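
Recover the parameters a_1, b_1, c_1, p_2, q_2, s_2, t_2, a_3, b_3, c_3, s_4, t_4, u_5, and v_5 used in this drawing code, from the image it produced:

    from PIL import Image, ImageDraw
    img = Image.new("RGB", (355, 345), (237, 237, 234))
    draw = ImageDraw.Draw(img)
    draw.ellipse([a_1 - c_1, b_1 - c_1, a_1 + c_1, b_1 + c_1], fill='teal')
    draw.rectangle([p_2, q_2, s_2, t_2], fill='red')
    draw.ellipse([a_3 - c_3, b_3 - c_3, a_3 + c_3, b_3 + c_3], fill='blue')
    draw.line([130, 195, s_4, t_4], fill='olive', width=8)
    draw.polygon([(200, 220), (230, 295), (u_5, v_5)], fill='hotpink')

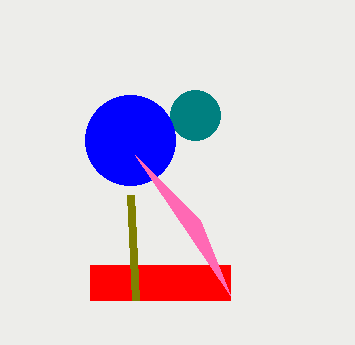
a_1 = 195
b_1 = 115
c_1 = 25
p_2 = 90
q_2 = 265
s_2 = 230
t_2 = 300
a_3 = 130
b_3 = 140
c_3 = 45
s_4 = 135
t_4 = 300
u_5 = 135
v_5 = 155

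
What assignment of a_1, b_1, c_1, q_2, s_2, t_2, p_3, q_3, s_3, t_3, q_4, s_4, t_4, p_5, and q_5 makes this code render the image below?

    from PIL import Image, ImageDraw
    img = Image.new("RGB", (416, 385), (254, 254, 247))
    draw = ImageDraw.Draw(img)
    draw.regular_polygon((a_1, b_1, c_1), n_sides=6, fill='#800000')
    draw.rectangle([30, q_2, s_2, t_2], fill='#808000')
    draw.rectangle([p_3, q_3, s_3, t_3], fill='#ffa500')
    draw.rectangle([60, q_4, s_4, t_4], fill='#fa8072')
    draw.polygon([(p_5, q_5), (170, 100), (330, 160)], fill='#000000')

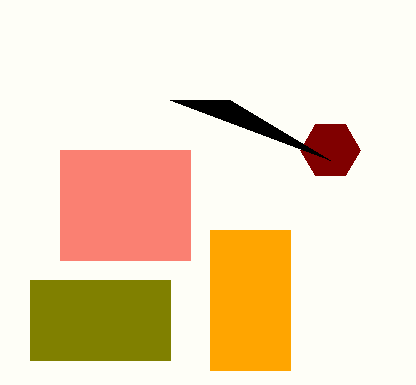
a_1 = 330, b_1 = 150, c_1 = 30, q_2 = 280, s_2 = 170, t_2 = 360, p_3 = 210, q_3 = 230, s_3 = 290, t_3 = 370, q_4 = 150, s_4 = 190, t_4 = 260, p_5 = 230, q_5 = 100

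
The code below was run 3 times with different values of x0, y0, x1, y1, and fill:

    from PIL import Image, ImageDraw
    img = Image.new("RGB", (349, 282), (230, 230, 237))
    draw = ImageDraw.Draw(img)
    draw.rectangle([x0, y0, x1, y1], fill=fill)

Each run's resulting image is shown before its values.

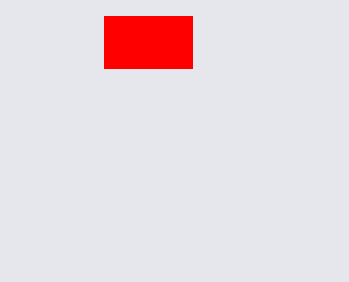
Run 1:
x0 = 104, y0 = 16, x1 = 192, y1 = 68, fill = 'red'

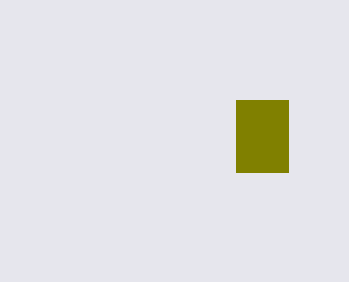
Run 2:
x0 = 236; y0 = 100; x1 = 288; y1 = 172; fill = 'olive'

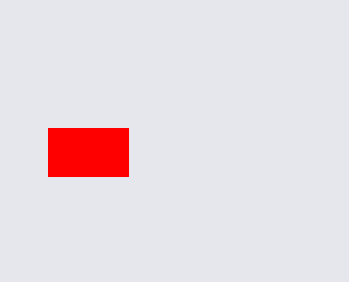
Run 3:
x0 = 48
y0 = 128
x1 = 128
y1 = 176
fill = 'red'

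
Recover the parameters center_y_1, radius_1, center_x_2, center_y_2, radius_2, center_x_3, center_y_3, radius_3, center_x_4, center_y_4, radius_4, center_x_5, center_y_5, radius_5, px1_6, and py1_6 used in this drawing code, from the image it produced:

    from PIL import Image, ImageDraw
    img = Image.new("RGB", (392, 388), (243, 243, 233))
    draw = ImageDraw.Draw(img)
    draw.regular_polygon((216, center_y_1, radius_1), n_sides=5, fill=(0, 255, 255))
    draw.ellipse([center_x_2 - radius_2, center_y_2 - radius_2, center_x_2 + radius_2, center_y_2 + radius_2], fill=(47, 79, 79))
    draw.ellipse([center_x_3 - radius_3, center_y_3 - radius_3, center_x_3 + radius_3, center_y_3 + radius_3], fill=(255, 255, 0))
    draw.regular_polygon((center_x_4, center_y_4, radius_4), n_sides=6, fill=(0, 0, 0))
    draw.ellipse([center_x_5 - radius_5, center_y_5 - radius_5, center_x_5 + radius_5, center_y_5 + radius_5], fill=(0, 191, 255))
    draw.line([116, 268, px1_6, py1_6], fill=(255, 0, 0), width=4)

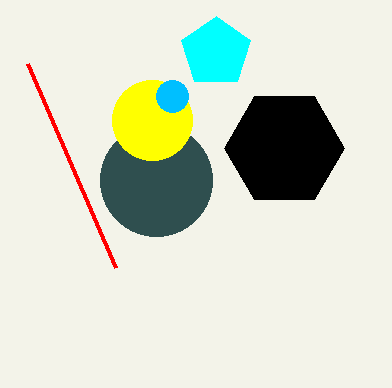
center_y_1 = 52
radius_1 = 36
center_x_2 = 156
center_y_2 = 180
radius_2 = 56
center_x_3 = 152
center_y_3 = 120
radius_3 = 40
center_x_4 = 284
center_y_4 = 148
radius_4 = 60
center_x_5 = 172
center_y_5 = 96
radius_5 = 16
px1_6 = 28
py1_6 = 64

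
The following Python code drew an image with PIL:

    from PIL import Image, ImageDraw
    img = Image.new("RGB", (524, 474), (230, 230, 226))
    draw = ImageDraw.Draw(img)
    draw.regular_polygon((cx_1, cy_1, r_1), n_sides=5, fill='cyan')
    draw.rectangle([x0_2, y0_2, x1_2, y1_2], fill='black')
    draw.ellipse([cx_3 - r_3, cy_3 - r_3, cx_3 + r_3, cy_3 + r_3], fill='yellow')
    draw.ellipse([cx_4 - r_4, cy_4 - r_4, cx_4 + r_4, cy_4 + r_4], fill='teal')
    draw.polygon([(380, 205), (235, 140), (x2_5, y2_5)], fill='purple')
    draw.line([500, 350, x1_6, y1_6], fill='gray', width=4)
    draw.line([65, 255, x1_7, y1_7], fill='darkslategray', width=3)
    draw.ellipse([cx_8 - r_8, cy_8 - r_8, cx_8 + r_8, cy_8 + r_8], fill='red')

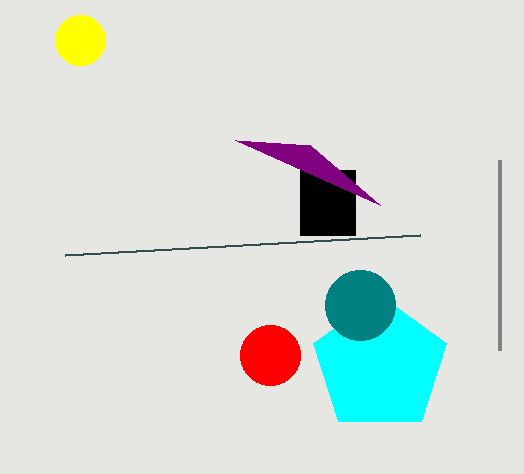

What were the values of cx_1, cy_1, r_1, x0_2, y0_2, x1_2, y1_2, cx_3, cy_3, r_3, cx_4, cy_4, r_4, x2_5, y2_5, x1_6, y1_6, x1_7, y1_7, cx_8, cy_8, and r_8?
cx_1 = 380; cy_1 = 365; r_1 = 70; x0_2 = 300; y0_2 = 170; x1_2 = 355; y1_2 = 235; cx_3 = 80; cy_3 = 40; r_3 = 25; cx_4 = 360; cy_4 = 305; r_4 = 35; x2_5 = 310; y2_5 = 145; x1_6 = 500; y1_6 = 160; x1_7 = 420; y1_7 = 235; cx_8 = 270; cy_8 = 355; r_8 = 30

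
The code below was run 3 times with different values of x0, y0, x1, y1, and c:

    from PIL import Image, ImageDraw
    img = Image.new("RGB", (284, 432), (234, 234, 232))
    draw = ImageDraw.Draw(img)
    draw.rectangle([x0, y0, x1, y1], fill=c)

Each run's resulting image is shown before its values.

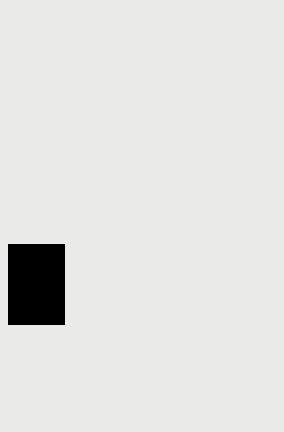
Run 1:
x0 = 8; y0 = 244; x1 = 64; y1 = 324; c = 'black'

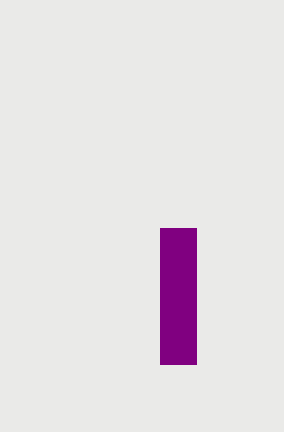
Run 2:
x0 = 160, y0 = 228, x1 = 196, y1 = 364, c = 'purple'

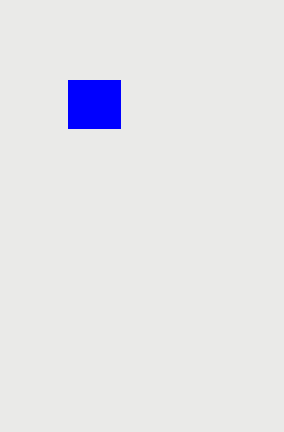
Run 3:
x0 = 68, y0 = 80, x1 = 120, y1 = 128, c = 'blue'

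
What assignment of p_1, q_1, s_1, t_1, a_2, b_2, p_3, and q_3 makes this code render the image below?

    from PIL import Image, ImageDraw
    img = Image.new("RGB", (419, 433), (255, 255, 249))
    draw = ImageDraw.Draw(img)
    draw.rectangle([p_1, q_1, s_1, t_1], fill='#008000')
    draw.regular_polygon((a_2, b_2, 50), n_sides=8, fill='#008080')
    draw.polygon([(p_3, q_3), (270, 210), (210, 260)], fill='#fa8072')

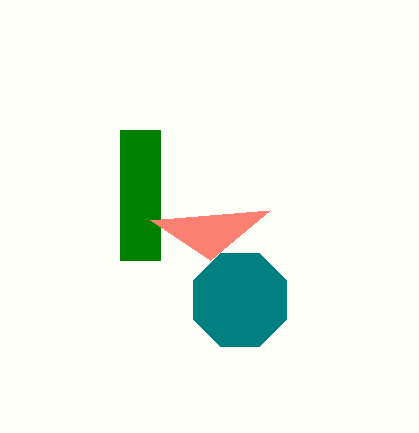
p_1 = 120, q_1 = 130, s_1 = 160, t_1 = 260, a_2 = 240, b_2 = 300, p_3 = 150, q_3 = 220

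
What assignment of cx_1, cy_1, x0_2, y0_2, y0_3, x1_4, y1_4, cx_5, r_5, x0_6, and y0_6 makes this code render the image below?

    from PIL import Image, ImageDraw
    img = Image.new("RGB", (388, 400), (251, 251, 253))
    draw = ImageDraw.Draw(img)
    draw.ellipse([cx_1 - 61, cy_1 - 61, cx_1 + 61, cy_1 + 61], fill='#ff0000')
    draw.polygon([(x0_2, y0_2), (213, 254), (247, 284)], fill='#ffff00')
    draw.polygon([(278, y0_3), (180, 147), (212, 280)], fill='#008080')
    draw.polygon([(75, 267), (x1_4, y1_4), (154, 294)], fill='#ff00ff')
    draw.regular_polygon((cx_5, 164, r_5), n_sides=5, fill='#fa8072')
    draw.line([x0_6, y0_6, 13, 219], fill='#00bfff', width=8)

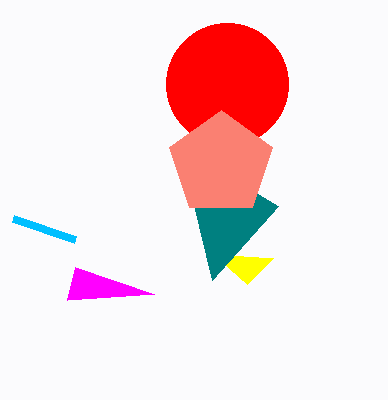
cx_1 = 227
cy_1 = 84
x0_2 = 273
y0_2 = 258
y0_3 = 206
x1_4 = 67
y1_4 = 300
cx_5 = 221
r_5 = 54
x0_6 = 75
y0_6 = 240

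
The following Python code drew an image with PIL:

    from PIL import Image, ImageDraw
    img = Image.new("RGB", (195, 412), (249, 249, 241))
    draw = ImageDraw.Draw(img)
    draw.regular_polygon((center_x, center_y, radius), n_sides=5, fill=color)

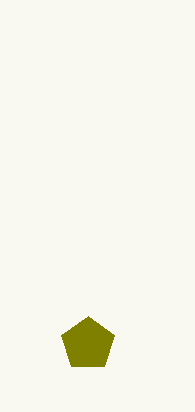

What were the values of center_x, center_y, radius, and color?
center_x = 88; center_y = 344; radius = 28; color = 'olive'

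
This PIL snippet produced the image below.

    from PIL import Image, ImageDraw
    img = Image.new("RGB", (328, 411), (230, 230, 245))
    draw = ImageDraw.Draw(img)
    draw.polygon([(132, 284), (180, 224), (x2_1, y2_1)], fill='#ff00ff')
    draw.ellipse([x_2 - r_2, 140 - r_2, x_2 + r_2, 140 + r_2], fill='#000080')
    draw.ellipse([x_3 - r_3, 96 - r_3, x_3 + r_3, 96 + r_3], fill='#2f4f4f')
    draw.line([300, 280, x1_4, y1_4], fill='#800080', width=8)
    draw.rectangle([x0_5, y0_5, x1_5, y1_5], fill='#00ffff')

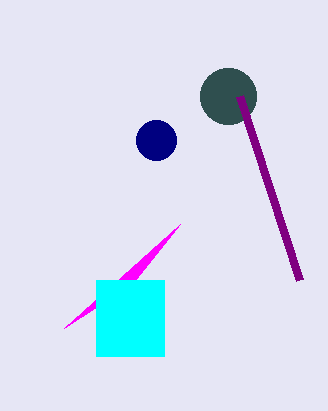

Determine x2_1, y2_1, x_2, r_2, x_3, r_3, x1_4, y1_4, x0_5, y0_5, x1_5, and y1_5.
x2_1 = 64
y2_1 = 328
x_2 = 156
r_2 = 20
x_3 = 228
r_3 = 28
x1_4 = 240
y1_4 = 96
x0_5 = 96
y0_5 = 280
x1_5 = 164
y1_5 = 356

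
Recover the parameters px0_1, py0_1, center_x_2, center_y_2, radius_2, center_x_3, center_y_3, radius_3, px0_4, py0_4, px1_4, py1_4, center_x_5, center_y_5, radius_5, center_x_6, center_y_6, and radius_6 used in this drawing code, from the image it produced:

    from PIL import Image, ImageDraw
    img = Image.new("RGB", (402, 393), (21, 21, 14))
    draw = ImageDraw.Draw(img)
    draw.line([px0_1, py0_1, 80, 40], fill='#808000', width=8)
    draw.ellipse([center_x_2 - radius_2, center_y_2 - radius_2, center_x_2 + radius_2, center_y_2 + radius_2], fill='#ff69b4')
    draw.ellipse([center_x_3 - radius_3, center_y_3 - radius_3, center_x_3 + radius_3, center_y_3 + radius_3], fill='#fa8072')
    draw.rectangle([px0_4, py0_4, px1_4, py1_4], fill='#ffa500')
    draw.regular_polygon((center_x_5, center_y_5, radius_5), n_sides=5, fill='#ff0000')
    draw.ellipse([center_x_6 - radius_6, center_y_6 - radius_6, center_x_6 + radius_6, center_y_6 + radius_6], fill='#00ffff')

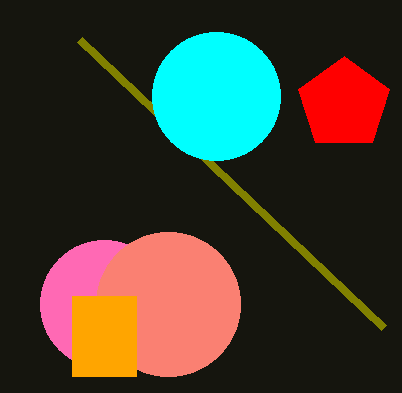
px0_1 = 384; py0_1 = 328; center_x_2 = 104; center_y_2 = 304; radius_2 = 64; center_x_3 = 168; center_y_3 = 304; radius_3 = 72; px0_4 = 72; py0_4 = 296; px1_4 = 136; py1_4 = 376; center_x_5 = 344; center_y_5 = 104; radius_5 = 48; center_x_6 = 216; center_y_6 = 96; radius_6 = 64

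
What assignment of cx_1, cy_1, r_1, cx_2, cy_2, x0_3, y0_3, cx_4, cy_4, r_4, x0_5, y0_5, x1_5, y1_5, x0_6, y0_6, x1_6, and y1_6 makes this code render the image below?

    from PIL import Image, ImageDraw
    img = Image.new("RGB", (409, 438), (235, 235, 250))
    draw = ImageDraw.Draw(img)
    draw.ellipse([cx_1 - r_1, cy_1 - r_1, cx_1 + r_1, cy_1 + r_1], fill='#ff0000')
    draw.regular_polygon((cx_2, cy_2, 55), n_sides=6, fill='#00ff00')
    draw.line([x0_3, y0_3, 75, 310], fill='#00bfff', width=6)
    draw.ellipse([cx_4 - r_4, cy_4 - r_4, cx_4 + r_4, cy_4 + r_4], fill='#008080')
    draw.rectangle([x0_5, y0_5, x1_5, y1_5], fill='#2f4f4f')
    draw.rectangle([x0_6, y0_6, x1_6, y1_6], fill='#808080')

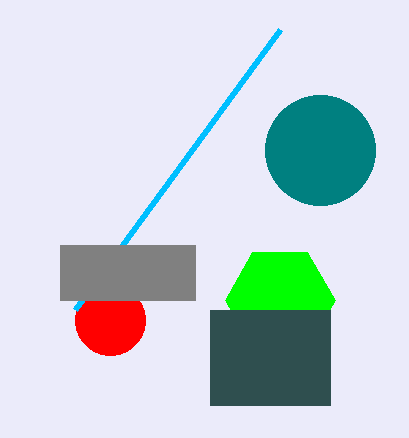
cx_1 = 110; cy_1 = 320; r_1 = 35; cx_2 = 280; cy_2 = 300; x0_3 = 280; y0_3 = 30; cx_4 = 320; cy_4 = 150; r_4 = 55; x0_5 = 210; y0_5 = 310; x1_5 = 330; y1_5 = 405; x0_6 = 60; y0_6 = 245; x1_6 = 195; y1_6 = 300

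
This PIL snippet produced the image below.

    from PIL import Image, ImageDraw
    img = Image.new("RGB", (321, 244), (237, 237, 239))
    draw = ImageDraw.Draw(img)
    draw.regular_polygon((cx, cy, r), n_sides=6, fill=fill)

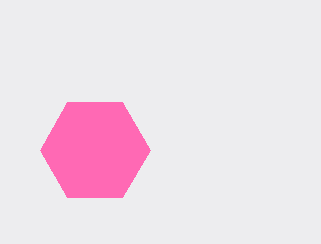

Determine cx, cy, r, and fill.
cx = 95, cy = 150, r = 55, fill = 'hotpink'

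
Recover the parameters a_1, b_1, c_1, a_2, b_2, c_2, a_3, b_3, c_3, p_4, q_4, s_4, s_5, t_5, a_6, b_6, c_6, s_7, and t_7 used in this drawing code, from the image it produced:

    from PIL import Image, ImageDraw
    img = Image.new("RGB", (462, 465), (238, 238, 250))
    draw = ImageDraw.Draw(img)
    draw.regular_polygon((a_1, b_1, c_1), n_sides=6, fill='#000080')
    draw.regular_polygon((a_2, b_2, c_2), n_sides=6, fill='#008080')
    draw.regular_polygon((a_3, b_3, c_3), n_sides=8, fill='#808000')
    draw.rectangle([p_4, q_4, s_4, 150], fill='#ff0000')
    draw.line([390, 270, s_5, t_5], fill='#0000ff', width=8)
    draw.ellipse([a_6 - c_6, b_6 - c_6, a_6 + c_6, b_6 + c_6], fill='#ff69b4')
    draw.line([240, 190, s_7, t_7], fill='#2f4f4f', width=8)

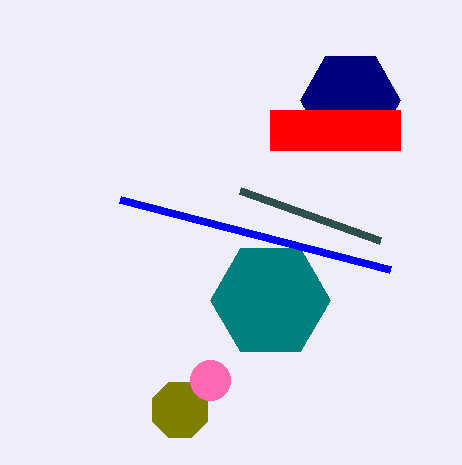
a_1 = 350; b_1 = 100; c_1 = 50; a_2 = 270; b_2 = 300; c_2 = 60; a_3 = 180; b_3 = 410; c_3 = 30; p_4 = 270; q_4 = 110; s_4 = 400; s_5 = 120; t_5 = 200; a_6 = 210; b_6 = 380; c_6 = 20; s_7 = 380; t_7 = 240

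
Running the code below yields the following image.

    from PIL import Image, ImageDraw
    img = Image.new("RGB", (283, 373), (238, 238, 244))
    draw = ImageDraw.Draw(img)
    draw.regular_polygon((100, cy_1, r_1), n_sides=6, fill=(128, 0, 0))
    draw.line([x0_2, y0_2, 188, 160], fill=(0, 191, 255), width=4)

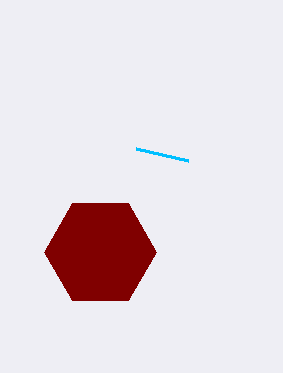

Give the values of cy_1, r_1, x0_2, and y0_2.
cy_1 = 252, r_1 = 56, x0_2 = 136, y0_2 = 148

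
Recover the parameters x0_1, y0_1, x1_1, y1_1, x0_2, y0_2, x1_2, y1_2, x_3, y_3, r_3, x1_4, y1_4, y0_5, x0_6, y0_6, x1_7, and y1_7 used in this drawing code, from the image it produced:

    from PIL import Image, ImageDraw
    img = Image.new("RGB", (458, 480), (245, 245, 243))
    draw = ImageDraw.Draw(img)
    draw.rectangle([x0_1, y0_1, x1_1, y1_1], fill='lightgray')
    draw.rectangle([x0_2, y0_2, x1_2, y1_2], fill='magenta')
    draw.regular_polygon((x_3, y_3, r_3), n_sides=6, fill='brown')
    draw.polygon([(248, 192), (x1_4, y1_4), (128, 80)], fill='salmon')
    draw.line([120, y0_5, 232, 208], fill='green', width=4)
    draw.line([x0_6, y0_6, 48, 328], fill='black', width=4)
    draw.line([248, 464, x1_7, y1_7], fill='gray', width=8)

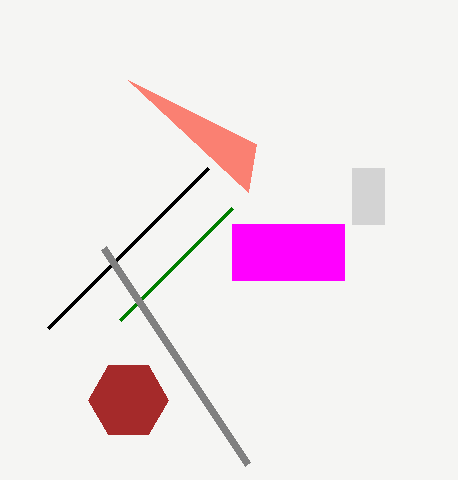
x0_1 = 352; y0_1 = 168; x1_1 = 384; y1_1 = 224; x0_2 = 232; y0_2 = 224; x1_2 = 344; y1_2 = 280; x_3 = 128; y_3 = 400; r_3 = 40; x1_4 = 256; y1_4 = 144; y0_5 = 320; x0_6 = 208; y0_6 = 168; x1_7 = 104; y1_7 = 248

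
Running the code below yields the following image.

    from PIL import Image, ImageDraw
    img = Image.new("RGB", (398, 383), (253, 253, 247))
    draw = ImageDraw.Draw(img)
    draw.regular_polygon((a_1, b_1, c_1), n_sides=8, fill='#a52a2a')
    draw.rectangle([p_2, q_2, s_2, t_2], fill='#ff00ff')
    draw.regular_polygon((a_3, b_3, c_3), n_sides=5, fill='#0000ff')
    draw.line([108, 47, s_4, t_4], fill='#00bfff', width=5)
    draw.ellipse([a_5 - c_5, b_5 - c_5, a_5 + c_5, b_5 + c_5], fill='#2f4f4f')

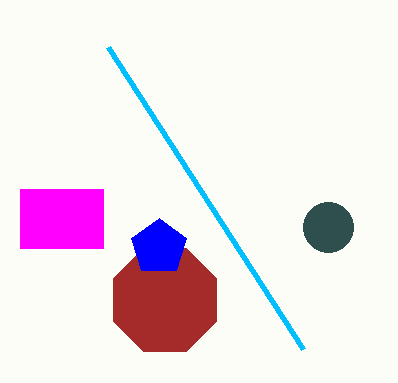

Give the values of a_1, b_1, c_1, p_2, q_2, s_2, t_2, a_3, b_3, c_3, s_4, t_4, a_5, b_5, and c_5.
a_1 = 165, b_1 = 300, c_1 = 56, p_2 = 20, q_2 = 189, s_2 = 103, t_2 = 248, a_3 = 159, b_3 = 247, c_3 = 29, s_4 = 303, t_4 = 349, a_5 = 328, b_5 = 227, c_5 = 25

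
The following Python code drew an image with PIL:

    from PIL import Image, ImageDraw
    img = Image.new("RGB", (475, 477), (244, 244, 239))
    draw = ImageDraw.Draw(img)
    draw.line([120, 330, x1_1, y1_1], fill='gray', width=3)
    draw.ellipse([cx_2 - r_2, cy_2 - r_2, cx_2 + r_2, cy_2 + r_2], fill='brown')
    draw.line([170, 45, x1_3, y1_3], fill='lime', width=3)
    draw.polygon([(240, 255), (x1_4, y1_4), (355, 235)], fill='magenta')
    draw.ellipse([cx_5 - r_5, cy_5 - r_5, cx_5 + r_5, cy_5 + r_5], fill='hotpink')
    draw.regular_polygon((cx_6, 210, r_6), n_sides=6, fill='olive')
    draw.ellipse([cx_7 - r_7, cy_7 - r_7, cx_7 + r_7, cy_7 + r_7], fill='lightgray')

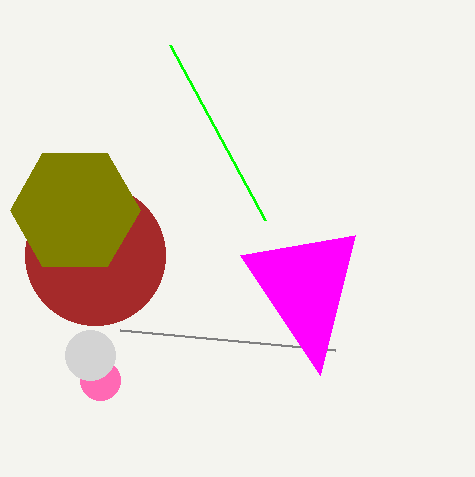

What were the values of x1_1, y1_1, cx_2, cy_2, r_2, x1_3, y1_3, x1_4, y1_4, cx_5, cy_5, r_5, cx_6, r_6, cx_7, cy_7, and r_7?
x1_1 = 335; y1_1 = 350; cx_2 = 95; cy_2 = 255; r_2 = 70; x1_3 = 265; y1_3 = 220; x1_4 = 320; y1_4 = 375; cx_5 = 100; cy_5 = 380; r_5 = 20; cx_6 = 75; r_6 = 65; cx_7 = 90; cy_7 = 355; r_7 = 25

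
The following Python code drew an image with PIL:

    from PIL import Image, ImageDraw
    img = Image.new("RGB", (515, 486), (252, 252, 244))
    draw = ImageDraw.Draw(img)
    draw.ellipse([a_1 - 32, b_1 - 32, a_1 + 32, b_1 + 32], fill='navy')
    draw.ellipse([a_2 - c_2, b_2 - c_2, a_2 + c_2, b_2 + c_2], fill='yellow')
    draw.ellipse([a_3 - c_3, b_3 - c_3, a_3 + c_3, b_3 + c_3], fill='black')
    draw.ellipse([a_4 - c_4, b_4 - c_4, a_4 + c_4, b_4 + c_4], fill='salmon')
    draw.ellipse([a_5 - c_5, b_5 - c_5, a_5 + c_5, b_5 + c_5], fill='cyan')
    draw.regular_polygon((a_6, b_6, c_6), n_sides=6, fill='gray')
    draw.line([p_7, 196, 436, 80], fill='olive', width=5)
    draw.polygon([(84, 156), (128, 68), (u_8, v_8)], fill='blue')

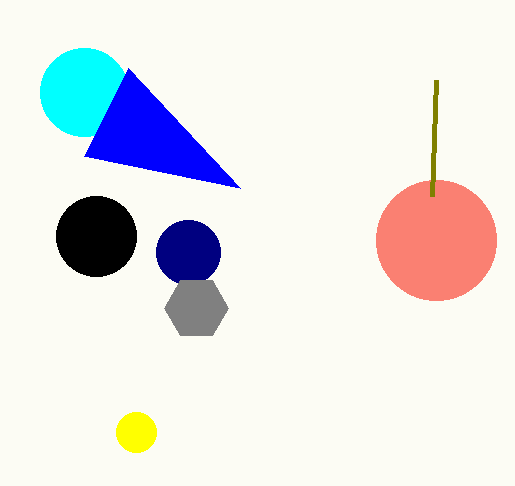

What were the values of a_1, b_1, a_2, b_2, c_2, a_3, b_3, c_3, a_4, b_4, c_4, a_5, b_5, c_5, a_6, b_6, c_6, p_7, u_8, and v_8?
a_1 = 188
b_1 = 252
a_2 = 136
b_2 = 432
c_2 = 20
a_3 = 96
b_3 = 236
c_3 = 40
a_4 = 436
b_4 = 240
c_4 = 60
a_5 = 84
b_5 = 92
c_5 = 44
a_6 = 196
b_6 = 308
c_6 = 32
p_7 = 432
u_8 = 240
v_8 = 188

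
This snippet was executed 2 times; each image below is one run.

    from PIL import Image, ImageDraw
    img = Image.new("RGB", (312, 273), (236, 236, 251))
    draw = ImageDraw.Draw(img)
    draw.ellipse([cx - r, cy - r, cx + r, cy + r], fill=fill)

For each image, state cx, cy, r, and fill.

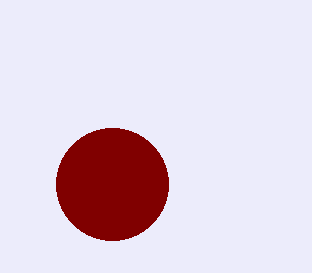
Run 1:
cx = 112
cy = 184
r = 56
fill = 'maroon'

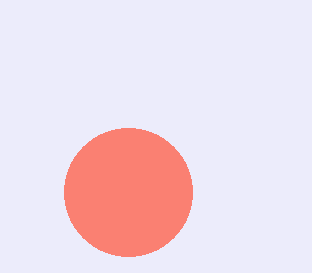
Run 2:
cx = 128, cy = 192, r = 64, fill = 'salmon'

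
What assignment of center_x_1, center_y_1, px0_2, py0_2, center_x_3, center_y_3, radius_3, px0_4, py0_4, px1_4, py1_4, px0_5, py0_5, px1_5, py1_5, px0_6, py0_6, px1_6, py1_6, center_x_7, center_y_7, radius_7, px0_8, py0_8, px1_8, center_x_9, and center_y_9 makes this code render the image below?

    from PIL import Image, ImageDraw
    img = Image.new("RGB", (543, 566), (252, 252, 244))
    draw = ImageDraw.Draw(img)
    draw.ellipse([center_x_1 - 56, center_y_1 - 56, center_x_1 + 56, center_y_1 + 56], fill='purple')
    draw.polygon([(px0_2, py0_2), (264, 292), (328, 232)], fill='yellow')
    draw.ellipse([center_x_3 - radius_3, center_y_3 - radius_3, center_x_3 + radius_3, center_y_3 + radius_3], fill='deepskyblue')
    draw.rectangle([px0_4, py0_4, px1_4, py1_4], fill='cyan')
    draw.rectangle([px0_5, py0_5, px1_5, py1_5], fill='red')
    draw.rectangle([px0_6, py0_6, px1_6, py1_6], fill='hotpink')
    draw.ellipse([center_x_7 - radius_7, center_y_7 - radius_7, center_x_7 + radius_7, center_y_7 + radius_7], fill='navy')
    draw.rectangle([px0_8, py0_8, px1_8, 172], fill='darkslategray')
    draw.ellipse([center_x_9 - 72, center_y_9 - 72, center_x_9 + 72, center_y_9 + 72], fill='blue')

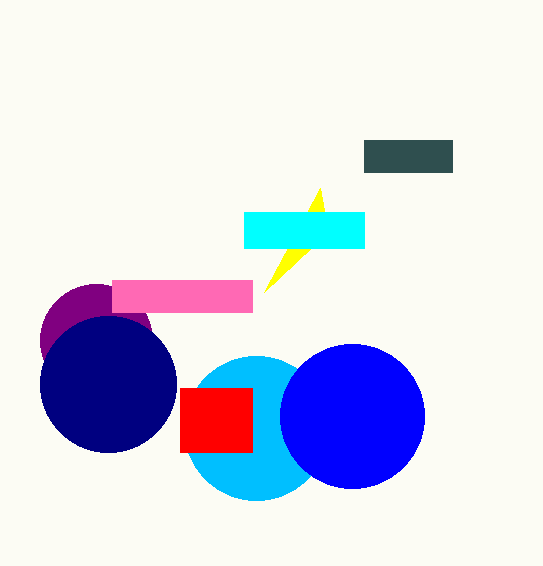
center_x_1 = 96, center_y_1 = 340, px0_2 = 320, py0_2 = 188, center_x_3 = 256, center_y_3 = 428, radius_3 = 72, px0_4 = 244, py0_4 = 212, px1_4 = 364, py1_4 = 248, px0_5 = 180, py0_5 = 388, px1_5 = 252, py1_5 = 452, px0_6 = 112, py0_6 = 280, px1_6 = 252, py1_6 = 312, center_x_7 = 108, center_y_7 = 384, radius_7 = 68, px0_8 = 364, py0_8 = 140, px1_8 = 452, center_x_9 = 352, center_y_9 = 416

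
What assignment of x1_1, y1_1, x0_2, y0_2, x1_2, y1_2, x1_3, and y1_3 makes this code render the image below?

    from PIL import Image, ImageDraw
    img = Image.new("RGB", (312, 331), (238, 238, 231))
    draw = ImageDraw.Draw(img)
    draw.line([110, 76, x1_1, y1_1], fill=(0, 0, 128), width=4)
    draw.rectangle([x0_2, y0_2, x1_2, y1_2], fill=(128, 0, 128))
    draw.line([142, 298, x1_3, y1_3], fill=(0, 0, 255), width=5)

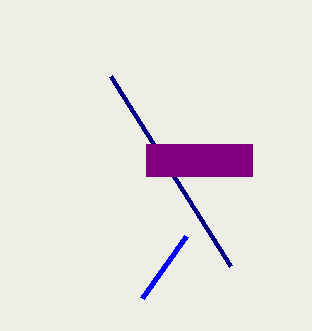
x1_1 = 230; y1_1 = 266; x0_2 = 146; y0_2 = 144; x1_2 = 252; y1_2 = 176; x1_3 = 186; y1_3 = 236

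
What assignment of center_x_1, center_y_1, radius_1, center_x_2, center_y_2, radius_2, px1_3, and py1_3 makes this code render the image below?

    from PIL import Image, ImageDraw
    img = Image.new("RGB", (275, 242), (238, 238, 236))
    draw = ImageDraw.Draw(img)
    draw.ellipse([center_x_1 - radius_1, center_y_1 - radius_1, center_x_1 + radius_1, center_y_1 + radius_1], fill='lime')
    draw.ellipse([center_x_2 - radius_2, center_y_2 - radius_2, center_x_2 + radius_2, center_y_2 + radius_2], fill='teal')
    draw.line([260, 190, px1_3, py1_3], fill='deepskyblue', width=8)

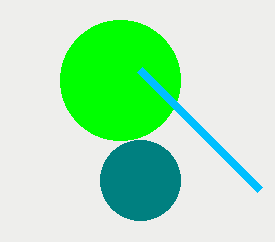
center_x_1 = 120
center_y_1 = 80
radius_1 = 60
center_x_2 = 140
center_y_2 = 180
radius_2 = 40
px1_3 = 140
py1_3 = 70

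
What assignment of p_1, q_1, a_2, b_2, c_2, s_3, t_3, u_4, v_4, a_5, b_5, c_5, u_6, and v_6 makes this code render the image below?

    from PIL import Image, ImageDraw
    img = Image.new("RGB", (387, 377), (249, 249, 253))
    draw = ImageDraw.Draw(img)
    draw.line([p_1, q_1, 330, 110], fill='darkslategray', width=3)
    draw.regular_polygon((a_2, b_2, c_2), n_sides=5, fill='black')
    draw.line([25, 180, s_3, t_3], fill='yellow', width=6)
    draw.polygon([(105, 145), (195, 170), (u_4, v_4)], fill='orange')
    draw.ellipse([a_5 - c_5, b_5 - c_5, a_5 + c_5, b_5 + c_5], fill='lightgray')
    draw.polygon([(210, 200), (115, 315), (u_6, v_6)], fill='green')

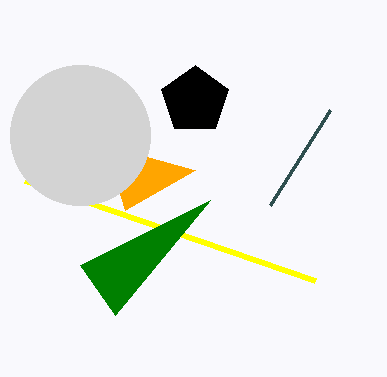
p_1 = 270, q_1 = 205, a_2 = 195, b_2 = 100, c_2 = 35, s_3 = 315, t_3 = 280, u_4 = 125, v_4 = 210, a_5 = 80, b_5 = 135, c_5 = 70, u_6 = 80, v_6 = 265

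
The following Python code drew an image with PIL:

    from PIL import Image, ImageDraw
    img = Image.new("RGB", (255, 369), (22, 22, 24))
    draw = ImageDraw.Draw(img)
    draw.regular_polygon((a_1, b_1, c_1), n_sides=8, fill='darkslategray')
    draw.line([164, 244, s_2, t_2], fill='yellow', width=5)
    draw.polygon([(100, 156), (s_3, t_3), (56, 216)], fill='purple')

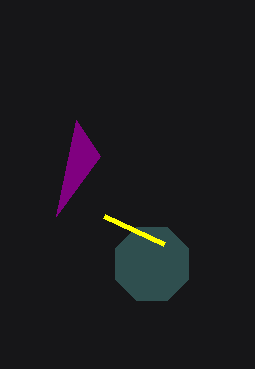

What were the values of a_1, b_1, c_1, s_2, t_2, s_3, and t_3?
a_1 = 152; b_1 = 264; c_1 = 40; s_2 = 104; t_2 = 216; s_3 = 76; t_3 = 120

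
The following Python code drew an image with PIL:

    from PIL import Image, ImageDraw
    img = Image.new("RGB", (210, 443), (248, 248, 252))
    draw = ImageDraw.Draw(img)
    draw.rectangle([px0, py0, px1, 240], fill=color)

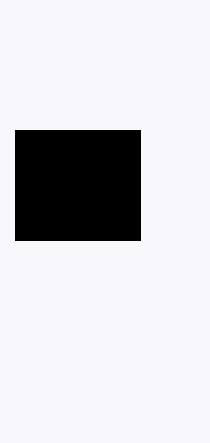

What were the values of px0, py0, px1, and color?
px0 = 15; py0 = 130; px1 = 140; color = 'black'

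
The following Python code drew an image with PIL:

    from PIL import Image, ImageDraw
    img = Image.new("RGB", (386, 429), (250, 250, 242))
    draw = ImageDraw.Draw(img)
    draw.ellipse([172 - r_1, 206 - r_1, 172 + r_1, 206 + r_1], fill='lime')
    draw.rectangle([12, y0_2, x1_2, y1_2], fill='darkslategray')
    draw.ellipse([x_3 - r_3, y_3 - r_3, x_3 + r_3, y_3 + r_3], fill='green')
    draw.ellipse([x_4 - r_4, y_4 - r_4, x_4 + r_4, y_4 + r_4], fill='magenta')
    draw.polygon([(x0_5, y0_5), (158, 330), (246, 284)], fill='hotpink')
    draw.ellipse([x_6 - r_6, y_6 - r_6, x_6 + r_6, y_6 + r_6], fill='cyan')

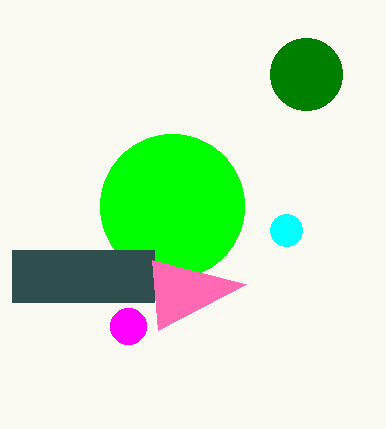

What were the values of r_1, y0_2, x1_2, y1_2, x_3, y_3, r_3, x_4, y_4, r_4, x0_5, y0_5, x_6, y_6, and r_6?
r_1 = 72; y0_2 = 250; x1_2 = 154; y1_2 = 302; x_3 = 306; y_3 = 74; r_3 = 36; x_4 = 128; y_4 = 326; r_4 = 18; x0_5 = 152; y0_5 = 260; x_6 = 286; y_6 = 230; r_6 = 16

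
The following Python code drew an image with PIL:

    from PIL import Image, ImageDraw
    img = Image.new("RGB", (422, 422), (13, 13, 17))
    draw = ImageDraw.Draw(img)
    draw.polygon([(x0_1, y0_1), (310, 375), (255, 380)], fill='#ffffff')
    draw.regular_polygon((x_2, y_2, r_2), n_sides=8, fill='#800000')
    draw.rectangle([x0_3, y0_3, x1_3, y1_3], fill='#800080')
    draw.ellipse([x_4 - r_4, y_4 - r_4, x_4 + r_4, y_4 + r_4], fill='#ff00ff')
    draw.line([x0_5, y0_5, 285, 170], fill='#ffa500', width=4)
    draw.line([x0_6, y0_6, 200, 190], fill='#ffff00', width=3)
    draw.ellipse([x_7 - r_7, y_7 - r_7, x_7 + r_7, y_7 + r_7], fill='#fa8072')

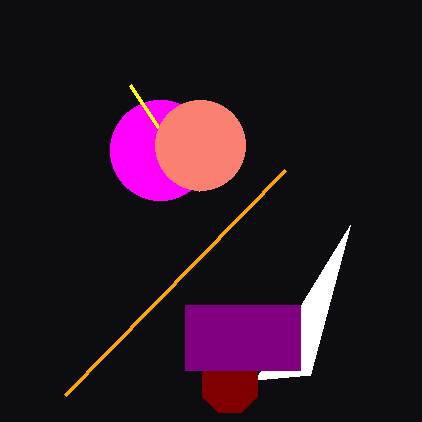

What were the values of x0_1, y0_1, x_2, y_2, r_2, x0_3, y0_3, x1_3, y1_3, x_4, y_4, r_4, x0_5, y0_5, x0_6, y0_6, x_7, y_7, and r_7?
x0_1 = 350
y0_1 = 225
x_2 = 230
y_2 = 385
r_2 = 30
x0_3 = 185
y0_3 = 305
x1_3 = 300
y1_3 = 370
x_4 = 160
y_4 = 150
r_4 = 50
x0_5 = 65
y0_5 = 395
x0_6 = 130
y0_6 = 85
x_7 = 200
y_7 = 145
r_7 = 45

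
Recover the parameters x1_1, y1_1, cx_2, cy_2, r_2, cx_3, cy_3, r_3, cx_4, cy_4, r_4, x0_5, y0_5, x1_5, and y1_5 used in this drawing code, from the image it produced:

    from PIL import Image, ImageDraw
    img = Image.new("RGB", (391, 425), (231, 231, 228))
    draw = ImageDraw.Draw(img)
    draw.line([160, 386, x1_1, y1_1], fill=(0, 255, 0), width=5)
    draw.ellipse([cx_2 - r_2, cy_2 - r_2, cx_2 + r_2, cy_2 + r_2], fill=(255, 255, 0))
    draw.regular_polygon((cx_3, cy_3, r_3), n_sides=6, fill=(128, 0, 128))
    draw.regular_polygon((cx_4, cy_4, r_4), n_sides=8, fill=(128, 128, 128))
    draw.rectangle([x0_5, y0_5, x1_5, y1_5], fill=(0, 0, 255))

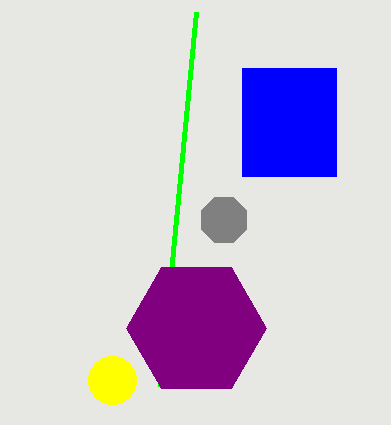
x1_1 = 196
y1_1 = 12
cx_2 = 112
cy_2 = 380
r_2 = 24
cx_3 = 196
cy_3 = 328
r_3 = 70
cx_4 = 224
cy_4 = 220
r_4 = 24
x0_5 = 242
y0_5 = 68
x1_5 = 336
y1_5 = 176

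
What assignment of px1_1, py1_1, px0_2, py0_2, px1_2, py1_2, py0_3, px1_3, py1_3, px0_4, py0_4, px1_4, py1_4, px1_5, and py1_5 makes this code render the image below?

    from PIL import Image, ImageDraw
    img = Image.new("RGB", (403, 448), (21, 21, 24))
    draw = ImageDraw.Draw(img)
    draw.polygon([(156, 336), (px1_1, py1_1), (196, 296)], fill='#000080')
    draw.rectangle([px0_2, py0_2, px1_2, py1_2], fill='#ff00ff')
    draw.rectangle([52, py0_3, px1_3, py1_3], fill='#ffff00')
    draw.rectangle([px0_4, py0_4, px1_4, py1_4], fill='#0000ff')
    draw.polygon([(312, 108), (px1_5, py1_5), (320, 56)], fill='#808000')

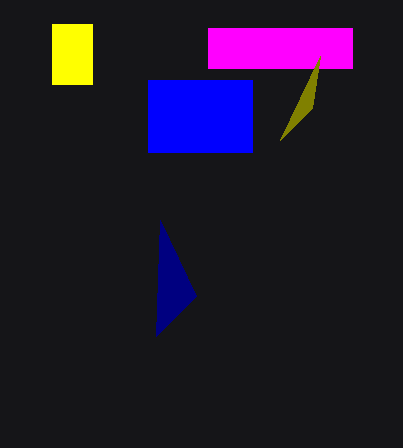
px1_1 = 160
py1_1 = 220
px0_2 = 208
py0_2 = 28
px1_2 = 352
py1_2 = 68
py0_3 = 24
px1_3 = 92
py1_3 = 84
px0_4 = 148
py0_4 = 80
px1_4 = 252
py1_4 = 152
px1_5 = 280
py1_5 = 140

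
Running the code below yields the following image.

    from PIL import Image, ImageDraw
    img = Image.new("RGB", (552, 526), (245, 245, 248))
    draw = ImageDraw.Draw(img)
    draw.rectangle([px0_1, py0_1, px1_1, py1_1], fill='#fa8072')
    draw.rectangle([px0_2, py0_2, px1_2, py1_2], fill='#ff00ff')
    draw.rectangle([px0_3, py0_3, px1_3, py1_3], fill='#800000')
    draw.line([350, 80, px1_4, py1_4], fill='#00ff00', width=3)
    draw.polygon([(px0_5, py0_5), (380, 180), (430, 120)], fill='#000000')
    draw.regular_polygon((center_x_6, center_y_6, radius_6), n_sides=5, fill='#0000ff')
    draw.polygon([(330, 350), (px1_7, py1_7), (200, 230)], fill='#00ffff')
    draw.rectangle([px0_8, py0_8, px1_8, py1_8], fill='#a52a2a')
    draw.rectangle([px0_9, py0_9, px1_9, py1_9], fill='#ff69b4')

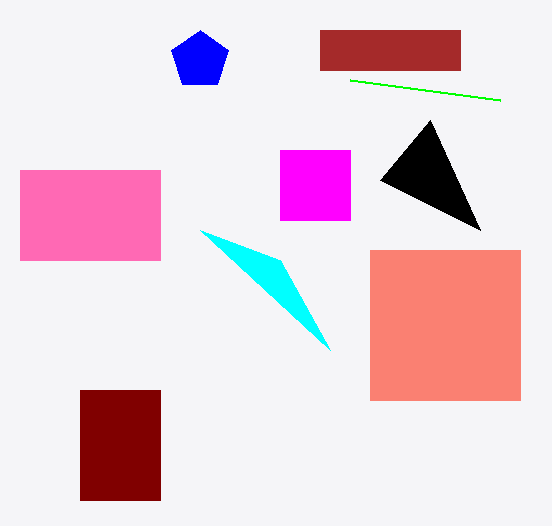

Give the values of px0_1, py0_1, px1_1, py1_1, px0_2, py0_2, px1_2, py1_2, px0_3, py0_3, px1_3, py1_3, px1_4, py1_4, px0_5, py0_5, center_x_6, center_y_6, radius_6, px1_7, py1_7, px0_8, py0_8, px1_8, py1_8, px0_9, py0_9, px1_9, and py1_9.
px0_1 = 370, py0_1 = 250, px1_1 = 520, py1_1 = 400, px0_2 = 280, py0_2 = 150, px1_2 = 350, py1_2 = 220, px0_3 = 80, py0_3 = 390, px1_3 = 160, py1_3 = 500, px1_4 = 500, py1_4 = 100, px0_5 = 480, py0_5 = 230, center_x_6 = 200, center_y_6 = 60, radius_6 = 30, px1_7 = 280, py1_7 = 260, px0_8 = 320, py0_8 = 30, px1_8 = 460, py1_8 = 70, px0_9 = 20, py0_9 = 170, px1_9 = 160, py1_9 = 260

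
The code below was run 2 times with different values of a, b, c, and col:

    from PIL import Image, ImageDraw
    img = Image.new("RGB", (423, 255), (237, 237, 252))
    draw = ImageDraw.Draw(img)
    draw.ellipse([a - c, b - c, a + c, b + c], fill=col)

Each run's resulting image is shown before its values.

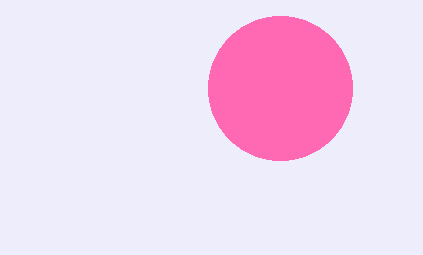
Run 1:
a = 280
b = 88
c = 72
col = 'hotpink'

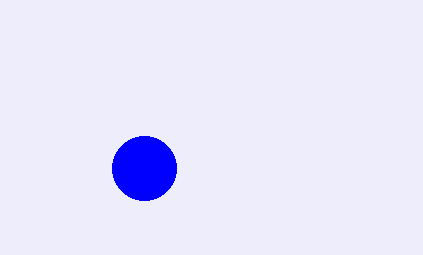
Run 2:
a = 144
b = 168
c = 32
col = 'blue'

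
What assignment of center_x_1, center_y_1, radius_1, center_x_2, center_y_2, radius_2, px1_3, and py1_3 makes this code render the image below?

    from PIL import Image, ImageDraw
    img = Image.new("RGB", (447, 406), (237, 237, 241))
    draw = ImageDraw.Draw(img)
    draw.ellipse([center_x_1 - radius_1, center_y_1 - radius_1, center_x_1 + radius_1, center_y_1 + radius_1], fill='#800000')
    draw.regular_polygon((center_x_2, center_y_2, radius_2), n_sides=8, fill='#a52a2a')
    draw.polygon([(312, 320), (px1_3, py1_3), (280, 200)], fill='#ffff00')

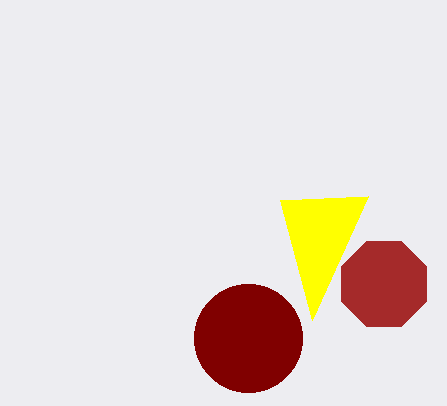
center_x_1 = 248
center_y_1 = 338
radius_1 = 54
center_x_2 = 384
center_y_2 = 284
radius_2 = 46
px1_3 = 368
py1_3 = 196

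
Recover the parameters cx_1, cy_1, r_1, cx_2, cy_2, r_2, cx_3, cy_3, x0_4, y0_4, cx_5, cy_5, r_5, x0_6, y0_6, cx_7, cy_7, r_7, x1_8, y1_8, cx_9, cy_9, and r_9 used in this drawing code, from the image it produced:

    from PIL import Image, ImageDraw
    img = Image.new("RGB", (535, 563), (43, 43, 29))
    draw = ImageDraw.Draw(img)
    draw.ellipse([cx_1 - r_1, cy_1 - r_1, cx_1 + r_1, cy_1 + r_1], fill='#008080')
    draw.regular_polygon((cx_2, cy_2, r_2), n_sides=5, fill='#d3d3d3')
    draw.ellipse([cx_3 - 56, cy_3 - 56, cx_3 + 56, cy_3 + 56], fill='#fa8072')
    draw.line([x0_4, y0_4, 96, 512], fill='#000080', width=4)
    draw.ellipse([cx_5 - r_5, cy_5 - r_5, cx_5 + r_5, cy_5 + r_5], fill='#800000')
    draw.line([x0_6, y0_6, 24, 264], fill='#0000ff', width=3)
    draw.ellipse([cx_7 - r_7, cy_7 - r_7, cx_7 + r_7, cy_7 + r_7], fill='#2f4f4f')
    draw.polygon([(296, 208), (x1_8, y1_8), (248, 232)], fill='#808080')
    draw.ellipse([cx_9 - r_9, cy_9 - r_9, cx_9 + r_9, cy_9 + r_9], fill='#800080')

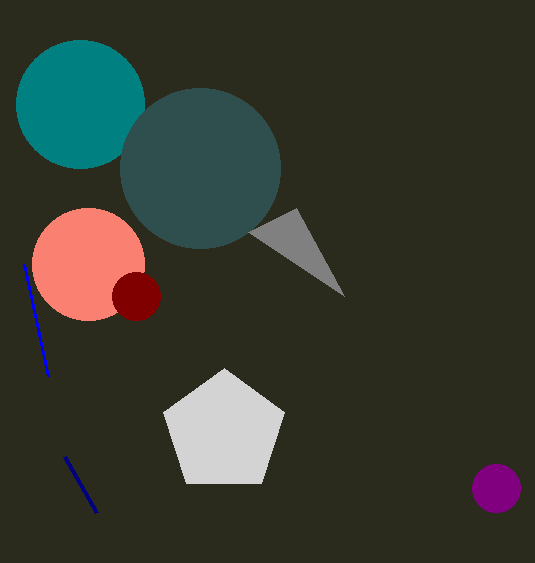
cx_1 = 80; cy_1 = 104; r_1 = 64; cx_2 = 224; cy_2 = 432; r_2 = 64; cx_3 = 88; cy_3 = 264; x0_4 = 64; y0_4 = 456; cx_5 = 136; cy_5 = 296; r_5 = 24; x0_6 = 48; y0_6 = 376; cx_7 = 200; cy_7 = 168; r_7 = 80; x1_8 = 344; y1_8 = 296; cx_9 = 496; cy_9 = 488; r_9 = 24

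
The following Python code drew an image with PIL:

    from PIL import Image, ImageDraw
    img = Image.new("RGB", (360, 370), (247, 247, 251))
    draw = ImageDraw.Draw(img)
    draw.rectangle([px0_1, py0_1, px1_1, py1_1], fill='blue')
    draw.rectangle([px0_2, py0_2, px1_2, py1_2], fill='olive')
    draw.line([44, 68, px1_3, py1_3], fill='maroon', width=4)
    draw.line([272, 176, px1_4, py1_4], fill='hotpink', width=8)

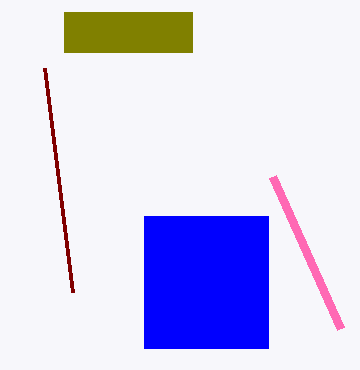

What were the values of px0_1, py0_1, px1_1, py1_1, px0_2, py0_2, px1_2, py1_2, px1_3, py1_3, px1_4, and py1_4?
px0_1 = 144; py0_1 = 216; px1_1 = 268; py1_1 = 348; px0_2 = 64; py0_2 = 12; px1_2 = 192; py1_2 = 52; px1_3 = 72; py1_3 = 292; px1_4 = 340; py1_4 = 328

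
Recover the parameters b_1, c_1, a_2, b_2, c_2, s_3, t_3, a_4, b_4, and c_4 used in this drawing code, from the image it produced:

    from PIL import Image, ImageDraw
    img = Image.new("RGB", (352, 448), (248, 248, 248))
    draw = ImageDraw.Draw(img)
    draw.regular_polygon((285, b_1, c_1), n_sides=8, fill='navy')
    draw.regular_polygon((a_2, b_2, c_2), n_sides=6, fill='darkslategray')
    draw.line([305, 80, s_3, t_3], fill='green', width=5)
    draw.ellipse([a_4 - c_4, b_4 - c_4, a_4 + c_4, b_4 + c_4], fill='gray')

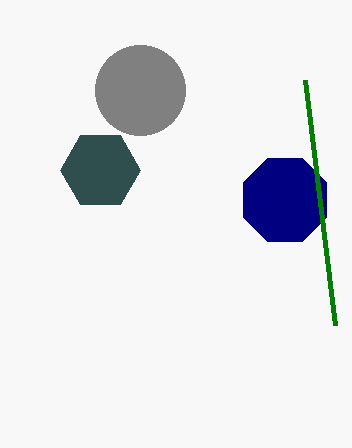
b_1 = 200, c_1 = 45, a_2 = 100, b_2 = 170, c_2 = 40, s_3 = 335, t_3 = 325, a_4 = 140, b_4 = 90, c_4 = 45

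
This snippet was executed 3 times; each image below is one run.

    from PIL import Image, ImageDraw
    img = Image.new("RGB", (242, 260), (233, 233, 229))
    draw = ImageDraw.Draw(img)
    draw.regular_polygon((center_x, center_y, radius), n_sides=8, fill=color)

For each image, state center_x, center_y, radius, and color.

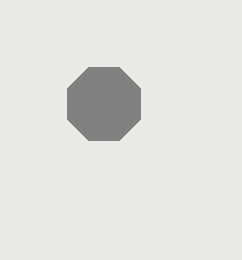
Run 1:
center_x = 104; center_y = 104; radius = 40; color = 'gray'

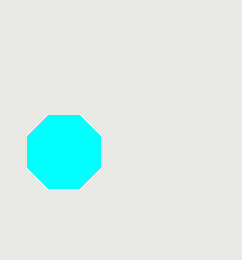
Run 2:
center_x = 64; center_y = 152; radius = 40; color = 'cyan'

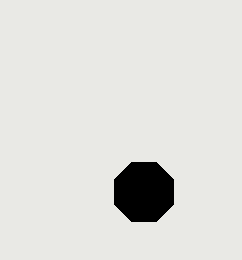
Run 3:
center_x = 144, center_y = 192, radius = 32, color = 'black'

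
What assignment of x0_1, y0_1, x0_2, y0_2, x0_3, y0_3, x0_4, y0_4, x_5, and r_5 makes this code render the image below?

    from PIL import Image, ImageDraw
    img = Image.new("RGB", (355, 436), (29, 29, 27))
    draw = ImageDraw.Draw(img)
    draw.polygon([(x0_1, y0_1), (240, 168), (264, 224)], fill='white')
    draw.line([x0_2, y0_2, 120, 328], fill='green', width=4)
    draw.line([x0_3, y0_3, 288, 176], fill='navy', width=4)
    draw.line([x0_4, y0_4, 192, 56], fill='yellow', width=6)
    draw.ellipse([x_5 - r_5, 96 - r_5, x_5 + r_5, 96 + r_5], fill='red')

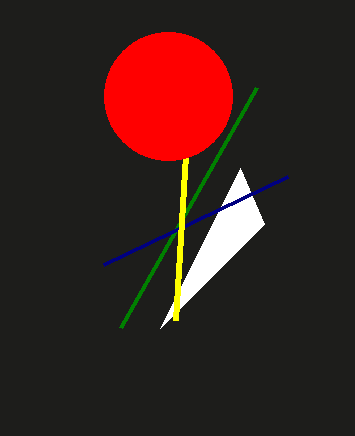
x0_1 = 160
y0_1 = 328
x0_2 = 256
y0_2 = 88
x0_3 = 104
y0_3 = 264
x0_4 = 176
y0_4 = 320
x_5 = 168
r_5 = 64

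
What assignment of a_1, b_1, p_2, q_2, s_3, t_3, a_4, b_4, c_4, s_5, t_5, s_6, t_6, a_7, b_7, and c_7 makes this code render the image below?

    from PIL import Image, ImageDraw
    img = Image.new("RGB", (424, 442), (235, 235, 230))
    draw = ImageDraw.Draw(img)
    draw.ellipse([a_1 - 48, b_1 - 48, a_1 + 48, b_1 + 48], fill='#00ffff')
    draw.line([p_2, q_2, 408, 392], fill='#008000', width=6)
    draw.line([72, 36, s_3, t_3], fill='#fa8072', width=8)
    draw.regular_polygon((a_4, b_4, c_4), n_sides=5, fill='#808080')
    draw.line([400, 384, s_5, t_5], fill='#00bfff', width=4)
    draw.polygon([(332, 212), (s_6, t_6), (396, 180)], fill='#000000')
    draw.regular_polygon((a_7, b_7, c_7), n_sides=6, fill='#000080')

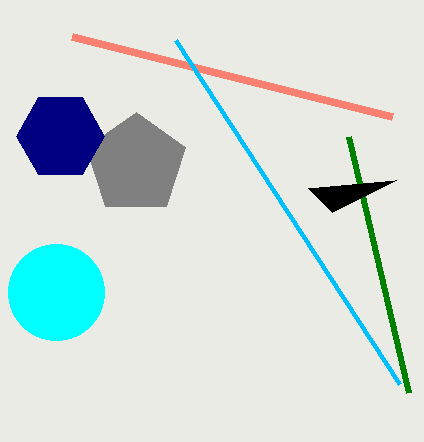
a_1 = 56
b_1 = 292
p_2 = 348
q_2 = 136
s_3 = 392
t_3 = 116
a_4 = 136
b_4 = 164
c_4 = 52
s_5 = 176
t_5 = 40
s_6 = 308
t_6 = 188
a_7 = 60
b_7 = 136
c_7 = 44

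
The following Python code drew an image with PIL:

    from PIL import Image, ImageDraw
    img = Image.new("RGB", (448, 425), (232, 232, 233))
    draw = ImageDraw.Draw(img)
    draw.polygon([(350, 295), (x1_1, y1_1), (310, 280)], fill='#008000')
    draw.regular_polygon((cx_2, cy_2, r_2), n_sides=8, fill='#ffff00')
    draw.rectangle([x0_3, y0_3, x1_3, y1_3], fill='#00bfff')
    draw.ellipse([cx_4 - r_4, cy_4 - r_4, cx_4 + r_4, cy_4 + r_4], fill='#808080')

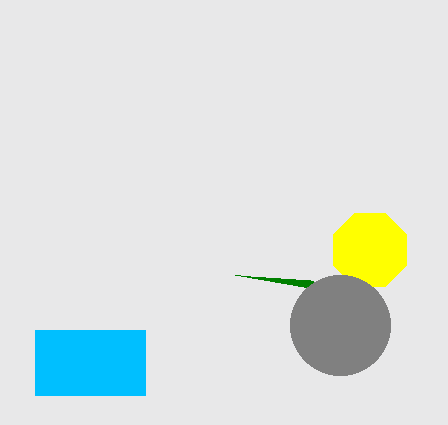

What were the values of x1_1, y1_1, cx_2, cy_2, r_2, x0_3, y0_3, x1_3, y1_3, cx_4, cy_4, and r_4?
x1_1 = 235; y1_1 = 275; cx_2 = 370; cy_2 = 250; r_2 = 40; x0_3 = 35; y0_3 = 330; x1_3 = 145; y1_3 = 395; cx_4 = 340; cy_4 = 325; r_4 = 50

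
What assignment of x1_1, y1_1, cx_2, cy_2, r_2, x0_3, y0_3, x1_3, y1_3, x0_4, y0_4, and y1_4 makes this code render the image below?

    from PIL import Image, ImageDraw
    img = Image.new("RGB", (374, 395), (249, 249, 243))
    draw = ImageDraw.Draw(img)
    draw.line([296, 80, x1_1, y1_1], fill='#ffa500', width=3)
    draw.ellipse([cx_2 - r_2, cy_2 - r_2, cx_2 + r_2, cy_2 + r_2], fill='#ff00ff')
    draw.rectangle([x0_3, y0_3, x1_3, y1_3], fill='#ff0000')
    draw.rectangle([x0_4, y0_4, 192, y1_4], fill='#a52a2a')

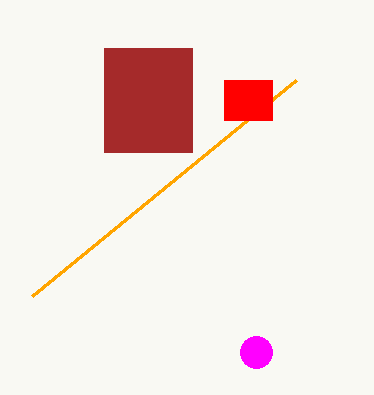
x1_1 = 32, y1_1 = 296, cx_2 = 256, cy_2 = 352, r_2 = 16, x0_3 = 224, y0_3 = 80, x1_3 = 272, y1_3 = 120, x0_4 = 104, y0_4 = 48, y1_4 = 152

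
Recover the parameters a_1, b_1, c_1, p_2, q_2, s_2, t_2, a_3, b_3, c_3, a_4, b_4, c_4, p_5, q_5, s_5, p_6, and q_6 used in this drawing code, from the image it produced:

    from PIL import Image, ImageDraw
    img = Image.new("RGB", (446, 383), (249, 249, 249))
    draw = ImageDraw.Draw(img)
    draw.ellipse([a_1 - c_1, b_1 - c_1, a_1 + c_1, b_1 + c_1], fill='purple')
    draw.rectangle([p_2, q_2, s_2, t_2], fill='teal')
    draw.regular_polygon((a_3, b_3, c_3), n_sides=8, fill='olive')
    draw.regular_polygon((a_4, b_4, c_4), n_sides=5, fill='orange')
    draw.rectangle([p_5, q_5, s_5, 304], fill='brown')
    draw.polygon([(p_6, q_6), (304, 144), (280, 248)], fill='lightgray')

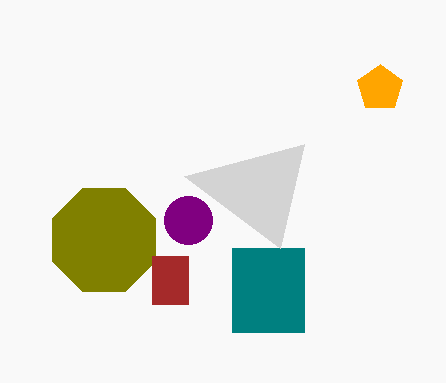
a_1 = 188, b_1 = 220, c_1 = 24, p_2 = 232, q_2 = 248, s_2 = 304, t_2 = 332, a_3 = 104, b_3 = 240, c_3 = 56, a_4 = 380, b_4 = 88, c_4 = 24, p_5 = 152, q_5 = 256, s_5 = 188, p_6 = 184, q_6 = 176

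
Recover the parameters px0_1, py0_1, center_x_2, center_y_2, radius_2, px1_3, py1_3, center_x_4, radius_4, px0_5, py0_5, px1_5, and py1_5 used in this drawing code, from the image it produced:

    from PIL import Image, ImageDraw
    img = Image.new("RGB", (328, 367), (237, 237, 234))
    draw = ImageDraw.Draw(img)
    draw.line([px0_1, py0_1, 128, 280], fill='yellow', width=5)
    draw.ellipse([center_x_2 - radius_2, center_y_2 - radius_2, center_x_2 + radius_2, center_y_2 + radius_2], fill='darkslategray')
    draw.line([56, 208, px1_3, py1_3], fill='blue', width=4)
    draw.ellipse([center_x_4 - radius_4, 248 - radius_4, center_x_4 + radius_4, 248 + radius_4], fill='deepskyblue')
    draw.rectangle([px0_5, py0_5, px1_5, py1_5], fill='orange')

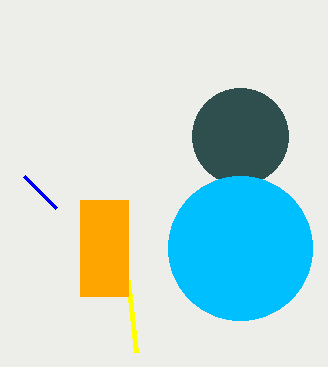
px0_1 = 136; py0_1 = 352; center_x_2 = 240; center_y_2 = 136; radius_2 = 48; px1_3 = 24; py1_3 = 176; center_x_4 = 240; radius_4 = 72; px0_5 = 80; py0_5 = 200; px1_5 = 128; py1_5 = 296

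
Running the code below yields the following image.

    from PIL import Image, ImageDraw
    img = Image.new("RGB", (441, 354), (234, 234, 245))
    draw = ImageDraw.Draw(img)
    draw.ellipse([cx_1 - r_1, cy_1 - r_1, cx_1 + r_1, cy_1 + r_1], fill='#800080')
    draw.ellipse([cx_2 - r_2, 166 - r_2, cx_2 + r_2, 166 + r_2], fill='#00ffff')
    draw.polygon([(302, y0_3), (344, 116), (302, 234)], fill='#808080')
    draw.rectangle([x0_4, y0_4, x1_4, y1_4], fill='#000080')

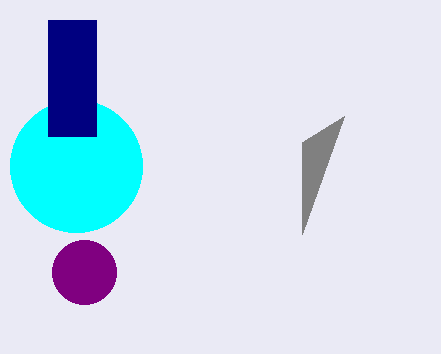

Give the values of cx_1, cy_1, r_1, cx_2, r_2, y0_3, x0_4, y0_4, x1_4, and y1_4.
cx_1 = 84, cy_1 = 272, r_1 = 32, cx_2 = 76, r_2 = 66, y0_3 = 142, x0_4 = 48, y0_4 = 20, x1_4 = 96, y1_4 = 136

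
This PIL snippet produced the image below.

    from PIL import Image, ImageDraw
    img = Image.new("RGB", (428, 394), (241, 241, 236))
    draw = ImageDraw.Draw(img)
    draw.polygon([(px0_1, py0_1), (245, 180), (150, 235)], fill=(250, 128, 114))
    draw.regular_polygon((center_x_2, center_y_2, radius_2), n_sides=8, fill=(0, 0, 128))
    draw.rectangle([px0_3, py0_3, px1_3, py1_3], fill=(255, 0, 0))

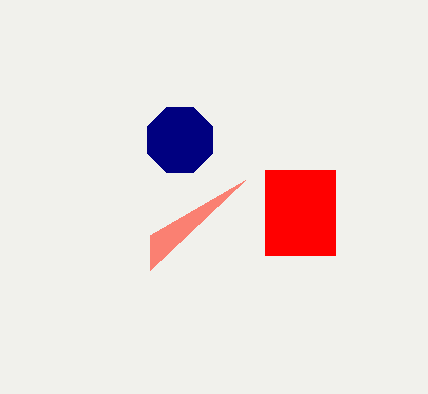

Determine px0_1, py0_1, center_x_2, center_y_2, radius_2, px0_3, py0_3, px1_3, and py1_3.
px0_1 = 150
py0_1 = 270
center_x_2 = 180
center_y_2 = 140
radius_2 = 35
px0_3 = 265
py0_3 = 170
px1_3 = 335
py1_3 = 255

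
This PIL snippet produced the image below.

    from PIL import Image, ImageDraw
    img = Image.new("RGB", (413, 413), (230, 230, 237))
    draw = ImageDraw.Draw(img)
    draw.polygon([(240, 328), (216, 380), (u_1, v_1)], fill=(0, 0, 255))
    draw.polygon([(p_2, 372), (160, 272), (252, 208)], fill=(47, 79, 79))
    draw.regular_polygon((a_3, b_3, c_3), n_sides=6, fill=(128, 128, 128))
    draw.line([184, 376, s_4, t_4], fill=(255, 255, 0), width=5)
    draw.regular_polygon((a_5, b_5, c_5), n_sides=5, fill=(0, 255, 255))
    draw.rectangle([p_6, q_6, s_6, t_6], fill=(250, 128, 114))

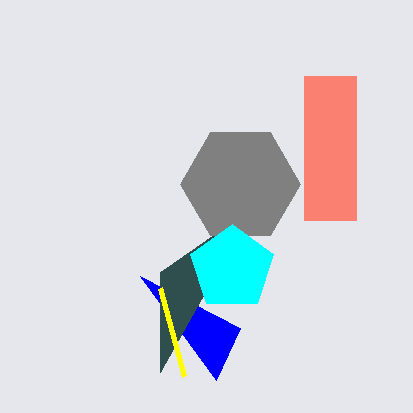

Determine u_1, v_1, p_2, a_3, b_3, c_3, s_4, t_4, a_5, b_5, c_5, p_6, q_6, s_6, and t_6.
u_1 = 140, v_1 = 276, p_2 = 160, a_3 = 240, b_3 = 184, c_3 = 60, s_4 = 160, t_4 = 288, a_5 = 232, b_5 = 268, c_5 = 44, p_6 = 304, q_6 = 76, s_6 = 356, t_6 = 220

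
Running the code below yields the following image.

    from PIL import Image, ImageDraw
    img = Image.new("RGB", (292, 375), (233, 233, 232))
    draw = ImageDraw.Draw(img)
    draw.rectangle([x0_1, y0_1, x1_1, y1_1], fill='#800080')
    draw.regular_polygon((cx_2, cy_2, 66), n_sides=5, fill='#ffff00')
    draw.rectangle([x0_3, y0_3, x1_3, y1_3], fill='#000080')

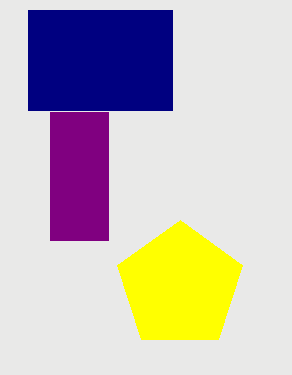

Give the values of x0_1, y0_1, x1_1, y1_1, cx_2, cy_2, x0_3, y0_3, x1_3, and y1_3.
x0_1 = 50
y0_1 = 112
x1_1 = 108
y1_1 = 240
cx_2 = 180
cy_2 = 286
x0_3 = 28
y0_3 = 10
x1_3 = 172
y1_3 = 110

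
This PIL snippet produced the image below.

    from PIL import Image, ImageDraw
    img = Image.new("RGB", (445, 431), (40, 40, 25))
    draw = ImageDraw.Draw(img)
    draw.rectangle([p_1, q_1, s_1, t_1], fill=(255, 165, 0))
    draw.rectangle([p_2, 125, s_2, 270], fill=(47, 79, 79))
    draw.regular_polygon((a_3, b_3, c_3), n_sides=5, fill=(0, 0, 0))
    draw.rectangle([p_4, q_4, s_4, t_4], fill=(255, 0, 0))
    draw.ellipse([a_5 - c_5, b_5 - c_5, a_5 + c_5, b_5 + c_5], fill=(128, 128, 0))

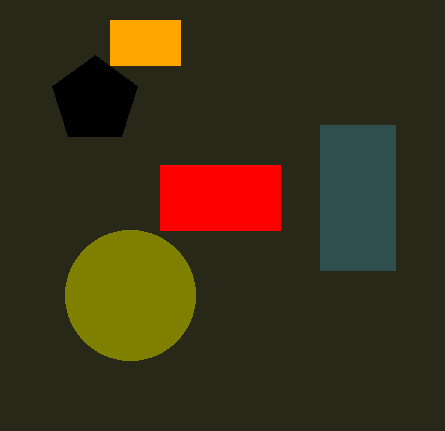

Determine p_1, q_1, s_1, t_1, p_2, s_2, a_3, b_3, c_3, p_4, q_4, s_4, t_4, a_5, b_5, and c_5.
p_1 = 110, q_1 = 20, s_1 = 180, t_1 = 65, p_2 = 320, s_2 = 395, a_3 = 95, b_3 = 100, c_3 = 45, p_4 = 160, q_4 = 165, s_4 = 280, t_4 = 230, a_5 = 130, b_5 = 295, c_5 = 65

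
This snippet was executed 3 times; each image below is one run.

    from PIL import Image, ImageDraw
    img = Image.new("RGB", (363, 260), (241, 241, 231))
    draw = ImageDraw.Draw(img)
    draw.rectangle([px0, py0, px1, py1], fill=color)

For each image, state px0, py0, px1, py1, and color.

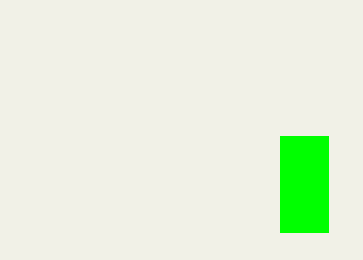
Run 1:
px0 = 280; py0 = 136; px1 = 328; py1 = 232; color = 'lime'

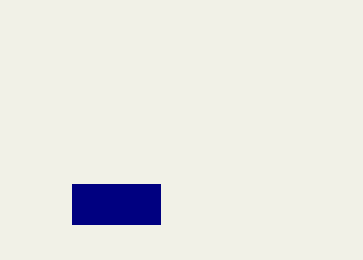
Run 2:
px0 = 72, py0 = 184, px1 = 160, py1 = 224, color = 'navy'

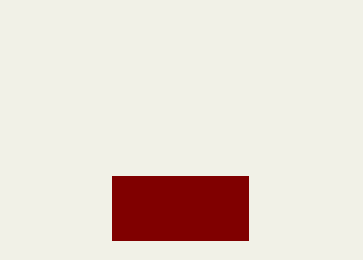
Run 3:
px0 = 112, py0 = 176, px1 = 248, py1 = 240, color = 'maroon'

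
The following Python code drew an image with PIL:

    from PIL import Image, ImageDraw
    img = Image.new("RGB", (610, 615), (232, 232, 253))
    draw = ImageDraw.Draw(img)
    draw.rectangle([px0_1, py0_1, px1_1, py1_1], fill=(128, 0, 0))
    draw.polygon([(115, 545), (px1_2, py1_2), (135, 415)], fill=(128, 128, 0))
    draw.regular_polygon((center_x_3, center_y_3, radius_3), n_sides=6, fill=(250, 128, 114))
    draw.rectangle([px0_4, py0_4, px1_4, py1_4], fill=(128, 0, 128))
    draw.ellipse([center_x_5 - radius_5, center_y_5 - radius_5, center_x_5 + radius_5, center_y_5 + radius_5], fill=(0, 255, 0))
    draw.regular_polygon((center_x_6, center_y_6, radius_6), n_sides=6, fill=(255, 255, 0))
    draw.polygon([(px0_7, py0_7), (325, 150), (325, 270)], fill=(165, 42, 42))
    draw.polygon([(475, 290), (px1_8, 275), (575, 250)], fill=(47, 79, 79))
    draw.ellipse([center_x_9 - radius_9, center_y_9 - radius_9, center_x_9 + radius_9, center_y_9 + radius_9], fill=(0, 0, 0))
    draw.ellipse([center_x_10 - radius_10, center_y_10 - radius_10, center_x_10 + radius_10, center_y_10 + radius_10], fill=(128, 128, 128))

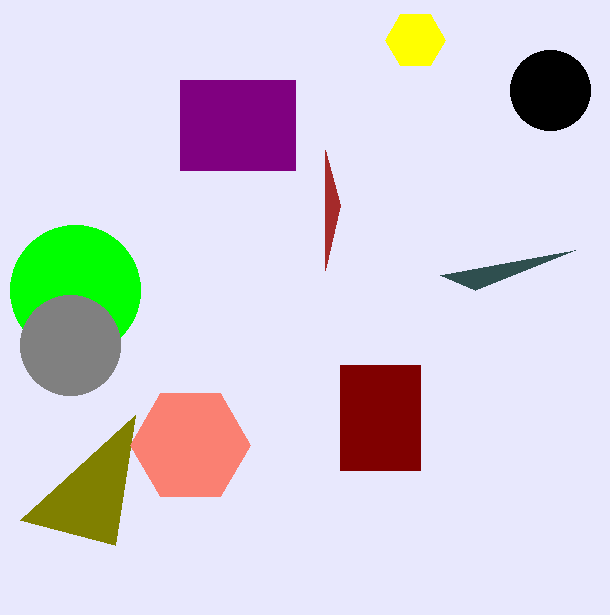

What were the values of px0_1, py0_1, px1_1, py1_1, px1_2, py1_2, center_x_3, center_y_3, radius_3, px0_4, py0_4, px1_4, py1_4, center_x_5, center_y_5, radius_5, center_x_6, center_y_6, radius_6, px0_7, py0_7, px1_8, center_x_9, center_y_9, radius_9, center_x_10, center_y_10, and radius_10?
px0_1 = 340; py0_1 = 365; px1_1 = 420; py1_1 = 470; px1_2 = 20; py1_2 = 520; center_x_3 = 190; center_y_3 = 445; radius_3 = 60; px0_4 = 180; py0_4 = 80; px1_4 = 295; py1_4 = 170; center_x_5 = 75; center_y_5 = 290; radius_5 = 65; center_x_6 = 415; center_y_6 = 40; radius_6 = 30; px0_7 = 340; py0_7 = 205; px1_8 = 440; center_x_9 = 550; center_y_9 = 90; radius_9 = 40; center_x_10 = 70; center_y_10 = 345; radius_10 = 50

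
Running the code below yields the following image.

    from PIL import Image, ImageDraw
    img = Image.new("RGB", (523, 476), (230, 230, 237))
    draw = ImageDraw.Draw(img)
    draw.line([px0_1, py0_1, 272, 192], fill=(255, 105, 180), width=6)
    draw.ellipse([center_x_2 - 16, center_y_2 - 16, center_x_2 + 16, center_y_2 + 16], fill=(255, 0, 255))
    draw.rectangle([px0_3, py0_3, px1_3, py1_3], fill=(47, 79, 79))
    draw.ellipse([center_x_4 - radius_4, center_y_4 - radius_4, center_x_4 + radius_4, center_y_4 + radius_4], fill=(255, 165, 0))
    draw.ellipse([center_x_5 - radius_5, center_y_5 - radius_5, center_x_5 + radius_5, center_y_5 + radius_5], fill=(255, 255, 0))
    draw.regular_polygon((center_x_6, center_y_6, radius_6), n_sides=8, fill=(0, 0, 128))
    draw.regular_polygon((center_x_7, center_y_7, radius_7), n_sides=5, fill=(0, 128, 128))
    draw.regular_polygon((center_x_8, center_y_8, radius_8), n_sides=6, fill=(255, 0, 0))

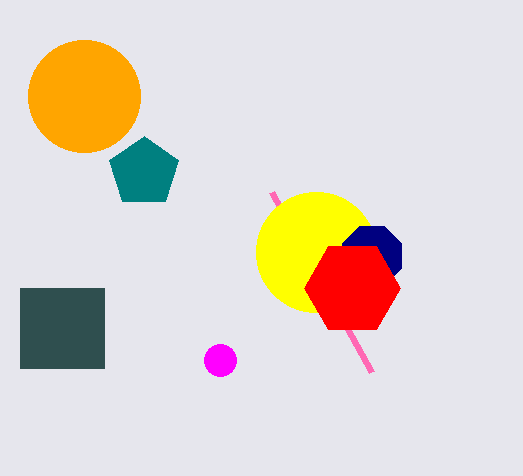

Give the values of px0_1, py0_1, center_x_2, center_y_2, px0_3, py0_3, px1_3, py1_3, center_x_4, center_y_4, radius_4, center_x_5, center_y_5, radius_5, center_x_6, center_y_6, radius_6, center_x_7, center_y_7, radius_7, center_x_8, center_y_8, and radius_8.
px0_1 = 372; py0_1 = 372; center_x_2 = 220; center_y_2 = 360; px0_3 = 20; py0_3 = 288; px1_3 = 104; py1_3 = 368; center_x_4 = 84; center_y_4 = 96; radius_4 = 56; center_x_5 = 316; center_y_5 = 252; radius_5 = 60; center_x_6 = 372; center_y_6 = 256; radius_6 = 32; center_x_7 = 144; center_y_7 = 172; radius_7 = 36; center_x_8 = 352; center_y_8 = 288; radius_8 = 48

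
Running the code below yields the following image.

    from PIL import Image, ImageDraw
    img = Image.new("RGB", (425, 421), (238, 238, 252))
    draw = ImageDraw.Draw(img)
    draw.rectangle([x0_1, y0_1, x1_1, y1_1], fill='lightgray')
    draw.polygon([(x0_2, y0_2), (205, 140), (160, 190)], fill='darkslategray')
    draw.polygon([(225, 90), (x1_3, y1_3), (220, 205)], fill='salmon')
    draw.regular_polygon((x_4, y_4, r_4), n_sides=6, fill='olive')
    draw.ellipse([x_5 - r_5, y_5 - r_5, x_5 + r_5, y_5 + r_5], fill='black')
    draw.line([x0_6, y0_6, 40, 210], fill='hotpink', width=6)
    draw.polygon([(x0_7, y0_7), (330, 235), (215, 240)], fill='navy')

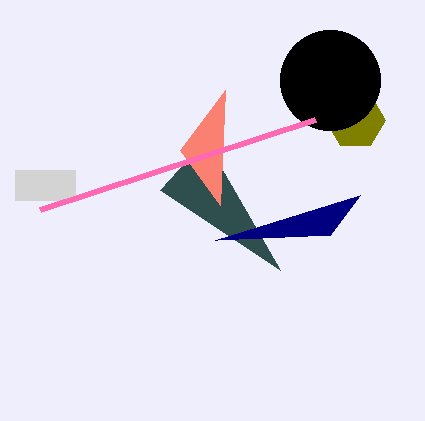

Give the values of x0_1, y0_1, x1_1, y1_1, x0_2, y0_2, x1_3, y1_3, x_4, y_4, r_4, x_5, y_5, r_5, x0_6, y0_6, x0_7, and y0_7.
x0_1 = 15
y0_1 = 170
x1_1 = 75
y1_1 = 200
x0_2 = 280
y0_2 = 270
x1_3 = 180
y1_3 = 150
x_4 = 355
y_4 = 120
r_4 = 30
x_5 = 330
y_5 = 80
r_5 = 50
x0_6 = 315
y0_6 = 120
x0_7 = 360
y0_7 = 195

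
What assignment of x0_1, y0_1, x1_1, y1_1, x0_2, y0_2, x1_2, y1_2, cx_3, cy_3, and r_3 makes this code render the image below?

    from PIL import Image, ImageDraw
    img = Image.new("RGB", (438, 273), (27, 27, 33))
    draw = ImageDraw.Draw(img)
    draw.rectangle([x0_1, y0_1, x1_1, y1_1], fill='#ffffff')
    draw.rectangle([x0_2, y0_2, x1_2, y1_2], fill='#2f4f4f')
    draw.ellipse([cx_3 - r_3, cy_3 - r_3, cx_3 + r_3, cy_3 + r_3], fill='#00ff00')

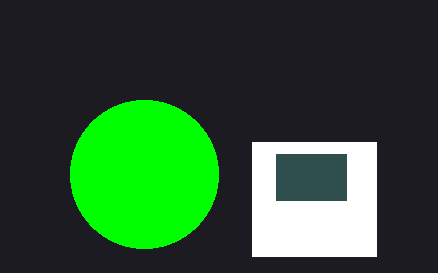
x0_1 = 252
y0_1 = 142
x1_1 = 376
y1_1 = 256
x0_2 = 276
y0_2 = 154
x1_2 = 346
y1_2 = 200
cx_3 = 144
cy_3 = 174
r_3 = 74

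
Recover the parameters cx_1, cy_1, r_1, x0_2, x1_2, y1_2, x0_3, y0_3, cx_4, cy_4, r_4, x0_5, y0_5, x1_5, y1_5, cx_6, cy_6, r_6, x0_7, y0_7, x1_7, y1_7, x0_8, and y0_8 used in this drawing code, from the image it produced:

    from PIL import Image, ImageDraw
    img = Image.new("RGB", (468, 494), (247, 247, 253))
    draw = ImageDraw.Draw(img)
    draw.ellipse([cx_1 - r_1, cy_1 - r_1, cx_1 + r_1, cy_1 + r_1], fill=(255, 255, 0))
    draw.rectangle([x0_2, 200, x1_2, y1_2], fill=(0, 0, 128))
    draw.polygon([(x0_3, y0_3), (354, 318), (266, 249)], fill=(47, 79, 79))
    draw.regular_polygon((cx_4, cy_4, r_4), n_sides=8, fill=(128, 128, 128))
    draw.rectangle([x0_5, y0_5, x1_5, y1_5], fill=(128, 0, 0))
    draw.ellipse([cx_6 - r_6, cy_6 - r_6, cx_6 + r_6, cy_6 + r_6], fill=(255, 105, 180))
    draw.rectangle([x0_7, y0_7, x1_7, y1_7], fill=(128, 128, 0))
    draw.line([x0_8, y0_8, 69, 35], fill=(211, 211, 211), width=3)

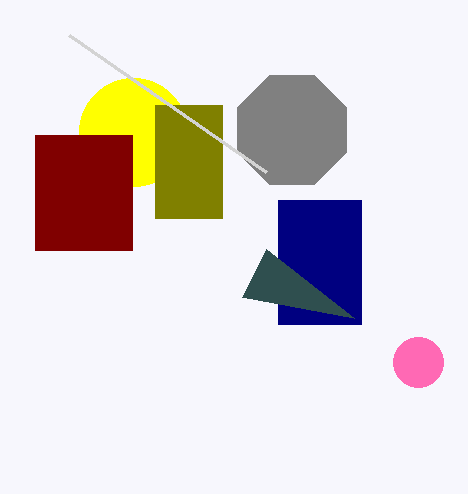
cx_1 = 133
cy_1 = 132
r_1 = 54
x0_2 = 278
x1_2 = 361
y1_2 = 324
x0_3 = 242
y0_3 = 297
cx_4 = 292
cy_4 = 130
r_4 = 59
x0_5 = 35
y0_5 = 135
x1_5 = 132
y1_5 = 250
cx_6 = 418
cy_6 = 362
r_6 = 25
x0_7 = 155
y0_7 = 105
x1_7 = 222
y1_7 = 218
x0_8 = 266
y0_8 = 172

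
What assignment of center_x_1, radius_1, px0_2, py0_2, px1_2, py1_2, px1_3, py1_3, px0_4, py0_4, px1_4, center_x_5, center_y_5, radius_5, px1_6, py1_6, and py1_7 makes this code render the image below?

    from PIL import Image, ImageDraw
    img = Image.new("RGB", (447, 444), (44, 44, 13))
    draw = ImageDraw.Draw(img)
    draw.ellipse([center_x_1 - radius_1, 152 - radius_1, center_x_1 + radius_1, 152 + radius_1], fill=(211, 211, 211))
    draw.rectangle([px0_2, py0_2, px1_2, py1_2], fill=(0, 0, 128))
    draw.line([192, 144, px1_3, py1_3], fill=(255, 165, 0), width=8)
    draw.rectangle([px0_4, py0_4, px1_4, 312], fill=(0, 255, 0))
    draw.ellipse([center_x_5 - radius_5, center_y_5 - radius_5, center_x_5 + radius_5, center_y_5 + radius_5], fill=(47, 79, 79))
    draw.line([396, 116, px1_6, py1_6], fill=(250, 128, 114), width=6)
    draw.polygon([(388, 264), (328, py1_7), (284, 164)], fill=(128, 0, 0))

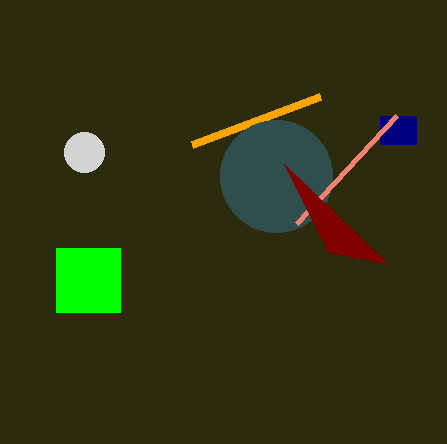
center_x_1 = 84; radius_1 = 20; px0_2 = 380; py0_2 = 116; px1_2 = 416; py1_2 = 144; px1_3 = 320; py1_3 = 96; px0_4 = 56; py0_4 = 248; px1_4 = 120; center_x_5 = 276; center_y_5 = 176; radius_5 = 56; px1_6 = 296; py1_6 = 224; py1_7 = 252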